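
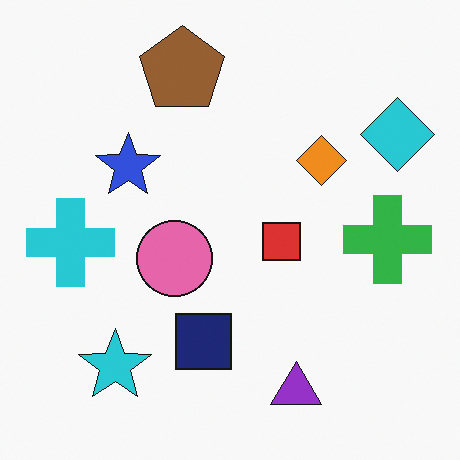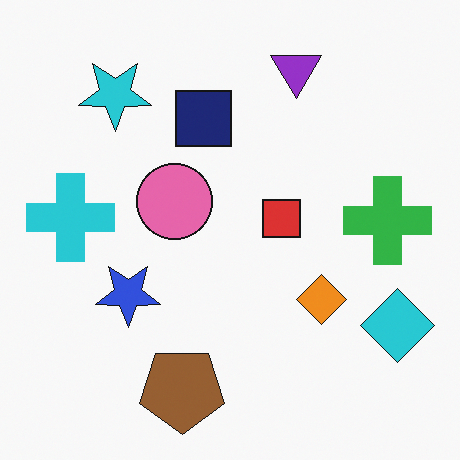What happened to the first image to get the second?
This is the original image flipped vertically (top ↔ bottom).

The brown pentagon is in the top of the first image and the bottom of the second — shapes on opposite sides of the horizontal midline have swapped in a mirror flip.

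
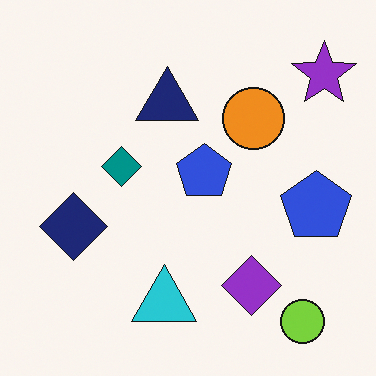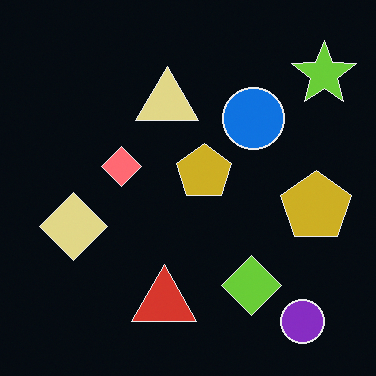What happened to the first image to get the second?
It was color-inverted (negative).

The light background has become dark and every shape's color is its complement — a photographic negative.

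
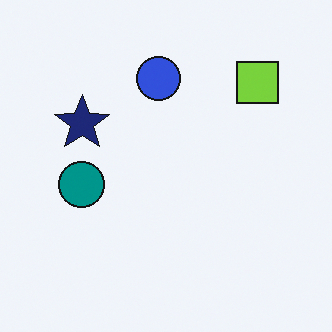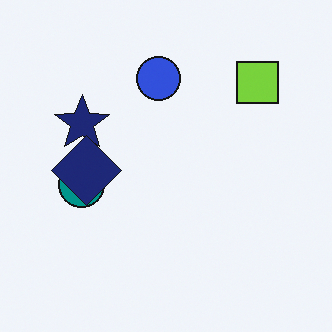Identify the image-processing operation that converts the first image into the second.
The image was overlaid with an additional navy diamond.

A navy diamond appears in the second image that is absent from the first.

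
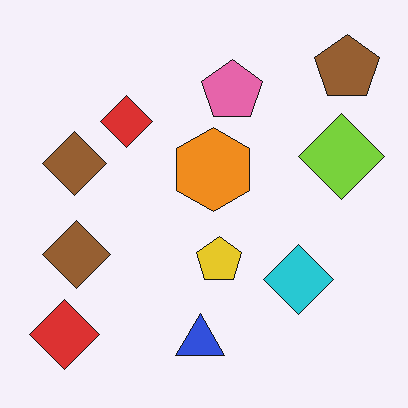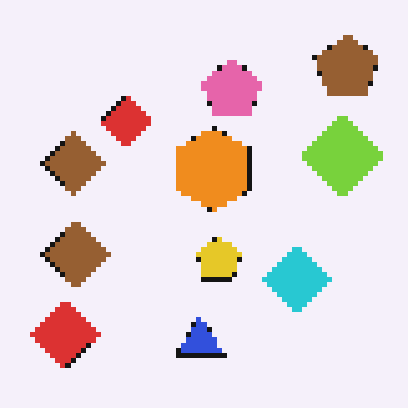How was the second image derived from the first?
It was mildly pixelated.

Shapes are reduced to large square blocks; fine edges and outlines are lost — a downscale-then-upscale (mosaic) effect.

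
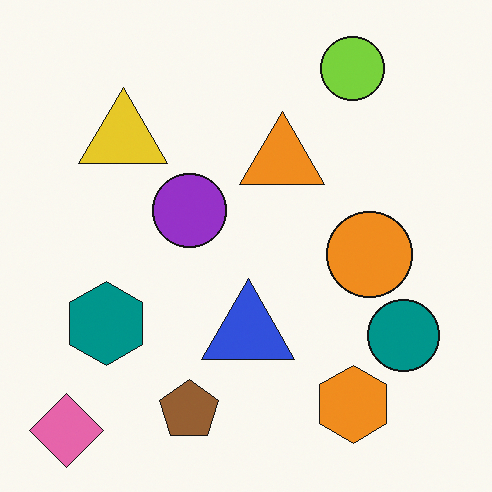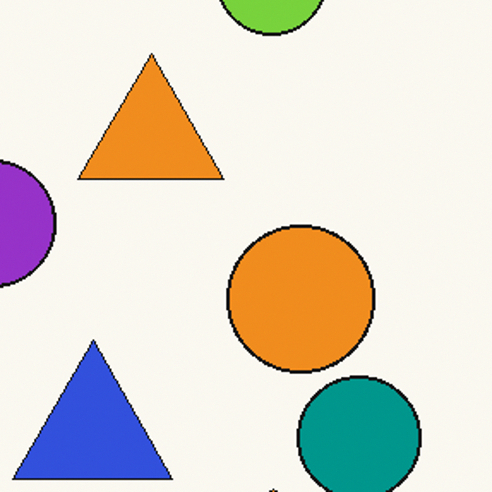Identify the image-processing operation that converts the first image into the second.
The transformation is: cropped to a noticeably smaller region and rescaled.

The visible shapes are larger and the field of view is narrower; shapes near the original edges may be partly or wholly outside the frame — a crop-and-rescale.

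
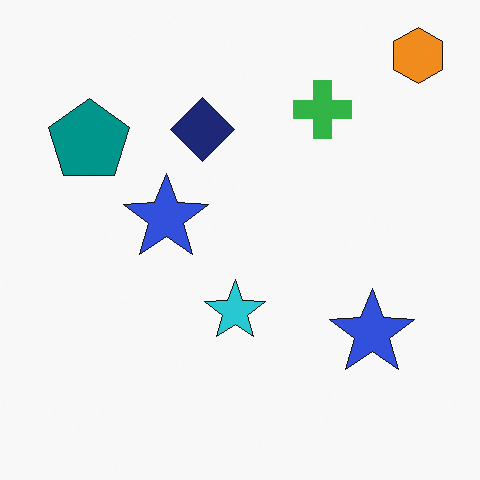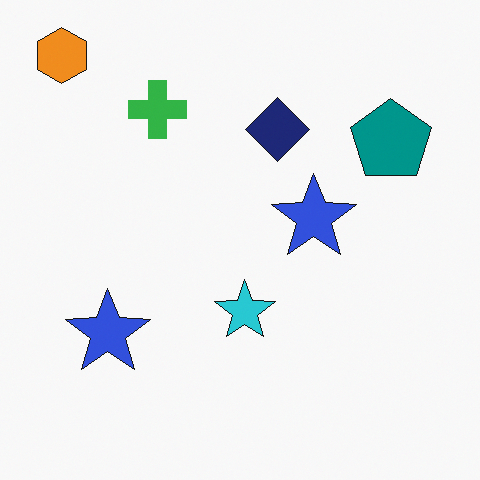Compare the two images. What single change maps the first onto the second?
This is the original image flipped horizontally (left ↔ right).

The orange hexagon is in the top-right of the first image and the top-left of the second — shapes on opposite sides of the vertical midline have swapped in a mirror flip.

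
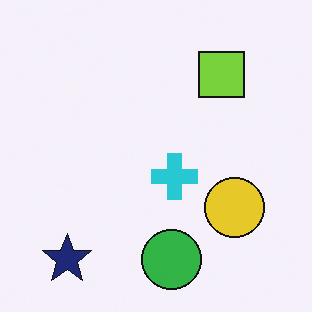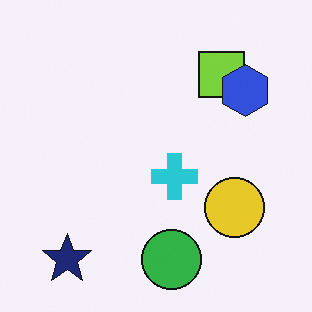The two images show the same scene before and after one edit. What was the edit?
It was overlaid with an additional blue hexagon.

A blue hexagon appears in the second image that is absent from the first.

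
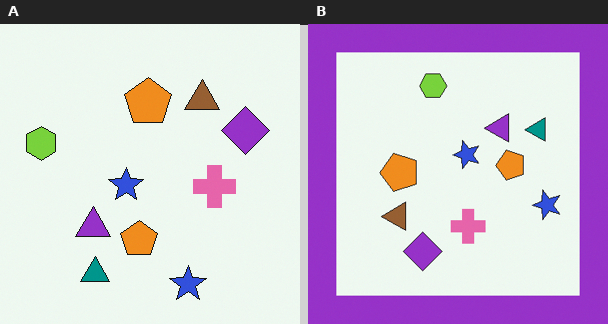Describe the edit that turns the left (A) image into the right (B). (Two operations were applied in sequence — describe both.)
It was transposed (reflected across the top-left ↔ bottom-right diagonal), then framed with a purple border.

Shapes have swapped their row and column positions — what was in the top-right is now in the bottom-left — a diagonal reflection. A solid purple frame runs around the edge of the right (B) image, with the content slightly shrunk inside it.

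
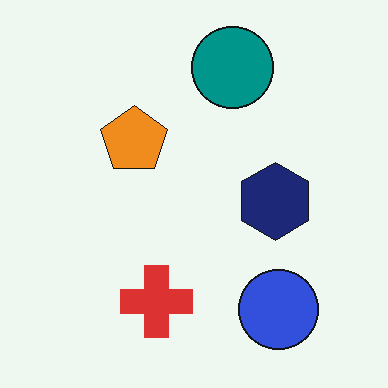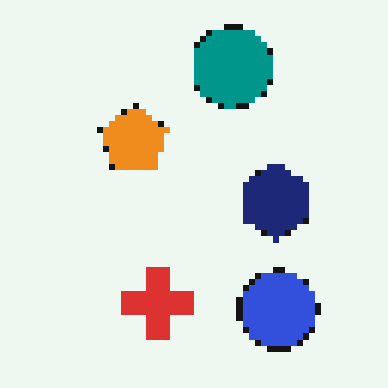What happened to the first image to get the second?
The second image is the first pixelated into visible square blocks.

Shapes are reduced to large square blocks; fine edges and outlines are lost — a downscale-then-upscale (mosaic) effect.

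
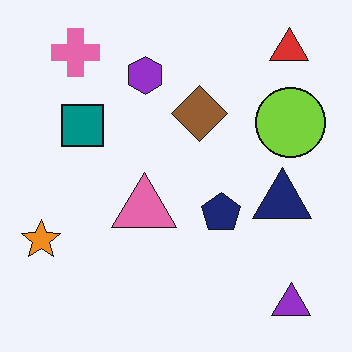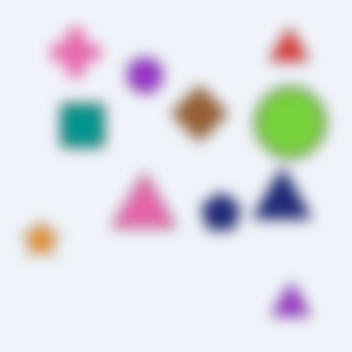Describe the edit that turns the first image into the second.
It was heavily blurred.

Shape edges and outlines are uniformly softened across the whole image.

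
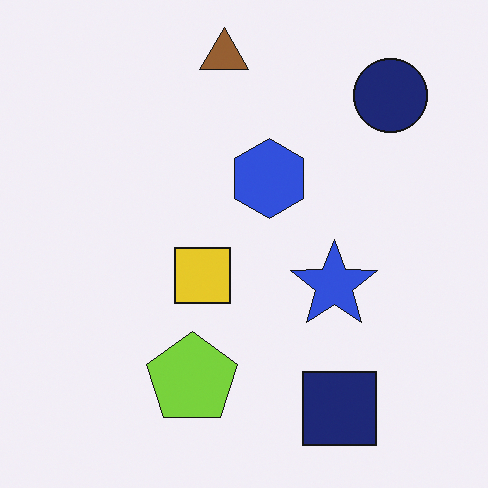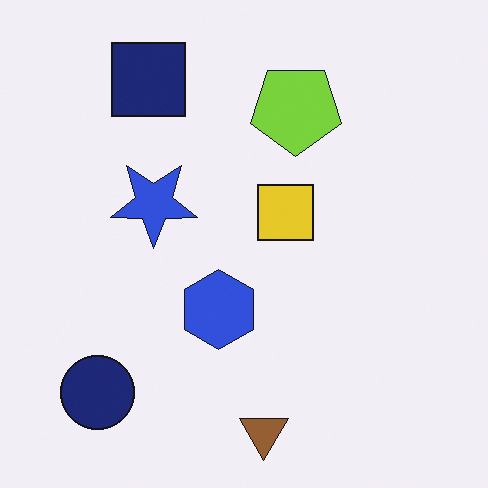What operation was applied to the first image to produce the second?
It was rotated 180°.

The navy circle sits in the top-right of the first image and the bottom-left of the second — consistent with a whole-image 180° rotation.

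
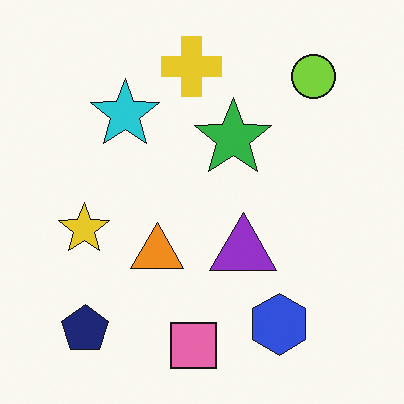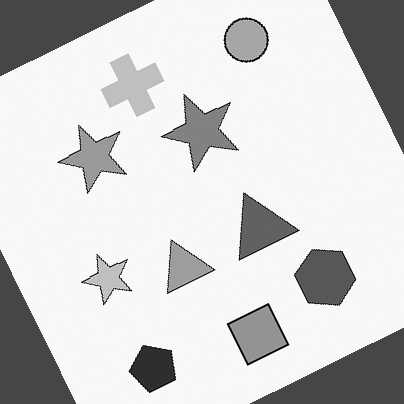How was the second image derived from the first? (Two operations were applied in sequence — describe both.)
The second image is the first rotated counter-clockwise by a clearly visible amount, then converted to grayscale.

Every shape is tilted by the same angle and the image corners show triangular fill wedges — a whole-image rotation by a non-right angle. All color is removed — every shape is now a shade of grey.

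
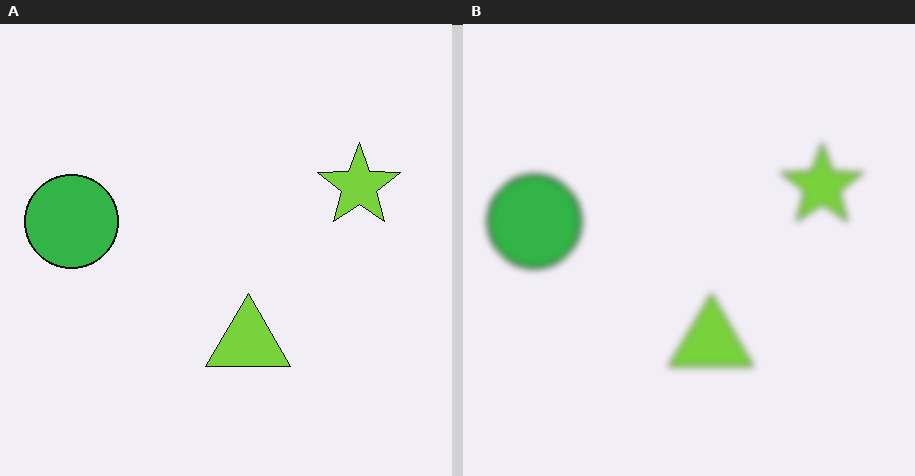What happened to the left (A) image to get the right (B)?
Noticeably gaussian-blurred.

Shape edges and outlines are uniformly softened across the whole image.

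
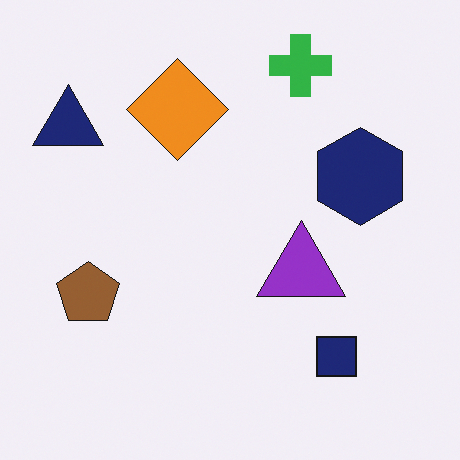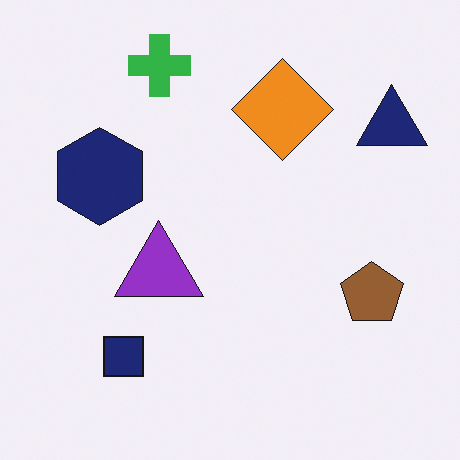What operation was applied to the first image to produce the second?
Flipped horizontally (left ↔ right).

The navy triangle is in the top-left of the first image and the top-right of the second — shapes on opposite sides of the vertical midline have swapped in a mirror flip.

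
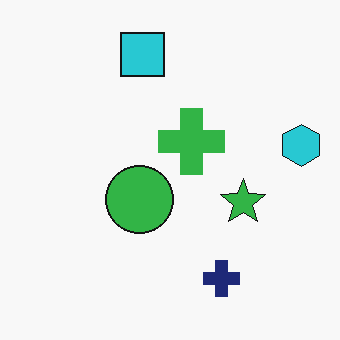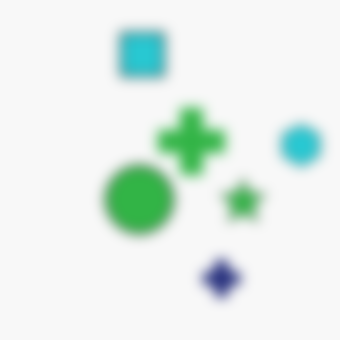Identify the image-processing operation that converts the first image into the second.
It was heavily blurred.

Shape edges and outlines are uniformly softened across the whole image.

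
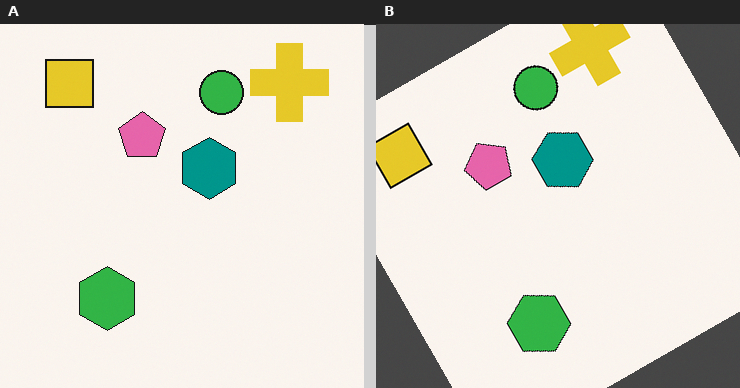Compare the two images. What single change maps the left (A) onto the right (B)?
Rotated counter-clockwise by a clearly visible amount.

Every shape is tilted by the same angle and the image corners show triangular fill wedges — a whole-image rotation by a non-right angle.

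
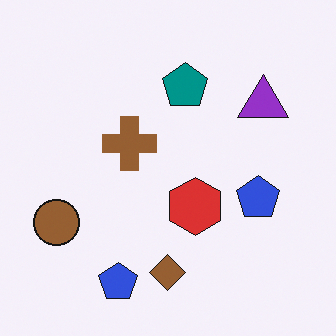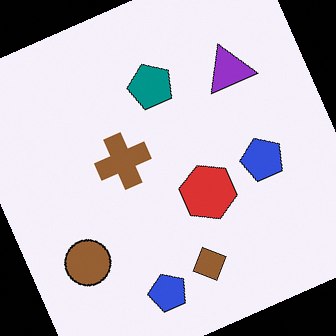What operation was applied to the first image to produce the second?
Rotated counter-clockwise by a clearly visible amount.

Every shape is tilted by the same angle and the image corners show triangular fill wedges — a whole-image rotation by a non-right angle.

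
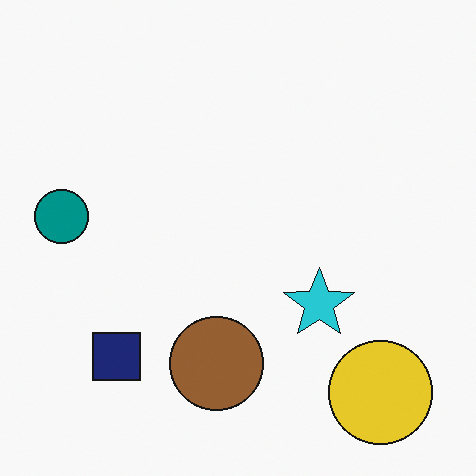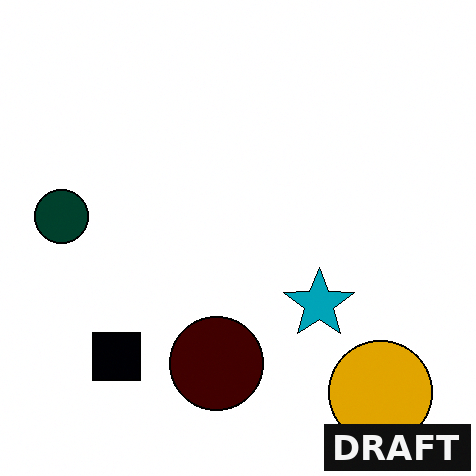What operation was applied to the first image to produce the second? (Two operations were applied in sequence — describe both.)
Given much higher contrast, then watermarked with the text "DRAFT" in the lower-right corner.

Tones are pushed away from mid-grey across the whole image — a global contrast change. A dark label reading "DRAFT" appears in the lower-right corner.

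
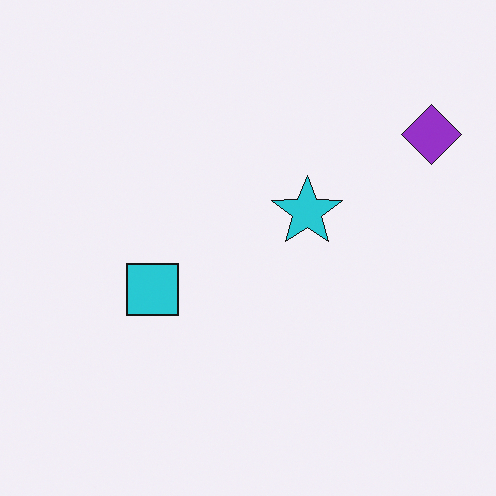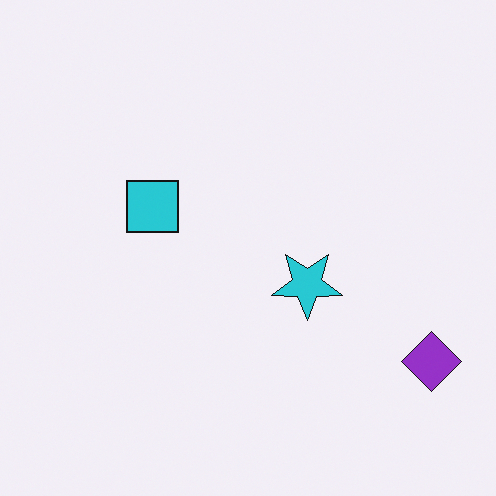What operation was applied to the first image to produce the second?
The second image is the first flipped vertically (top ↔ bottom).

The purple diamond is in the top-right of the first image and the bottom-right of the second — shapes on opposite sides of the horizontal midline have swapped in a mirror flip.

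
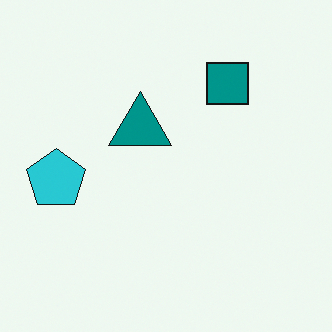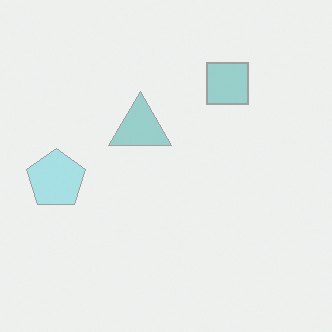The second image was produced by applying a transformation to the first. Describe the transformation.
The second image is the first washed out (contrast reduced).

Tones are pushed toward mid-grey across the whole image — a global contrast change.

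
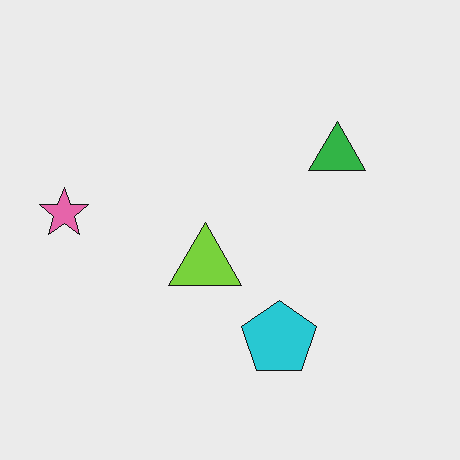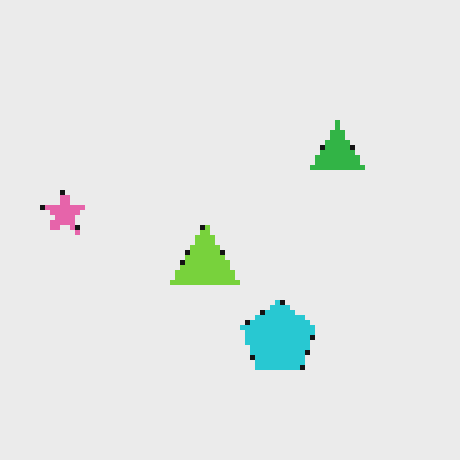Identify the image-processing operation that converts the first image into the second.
The transformation is: mildly pixelated.

Shapes are reduced to large square blocks; fine edges and outlines are lost — a downscale-then-upscale (mosaic) effect.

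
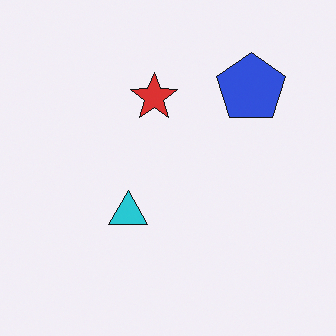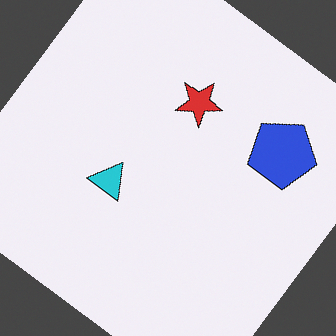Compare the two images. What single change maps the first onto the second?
Rotated clockwise by a large amount — several tens of degrees.

Every shape is tilted by the same angle and the image corners show triangular fill wedges — a whole-image rotation by a non-right angle.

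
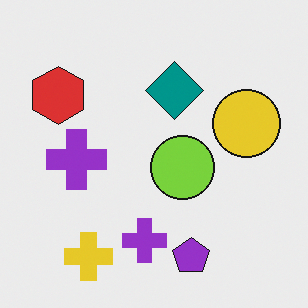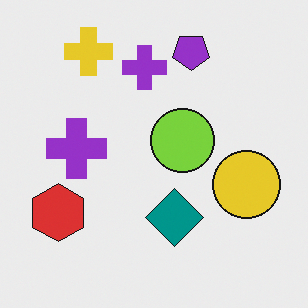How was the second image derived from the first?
The transformation is: flipped vertically (top ↔ bottom).

The yellow cross is in the bottom-left of the first image and the top-left of the second — shapes on opposite sides of the horizontal midline have swapped in a mirror flip.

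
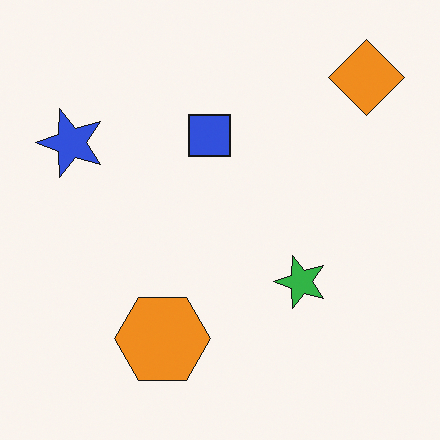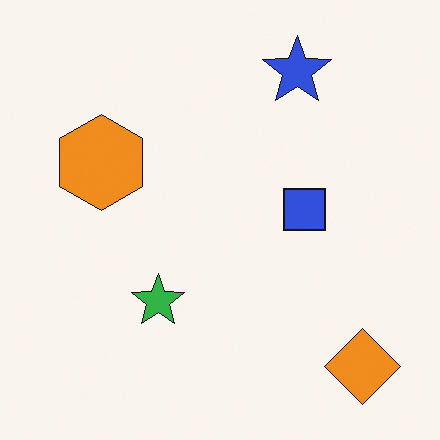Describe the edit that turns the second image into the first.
This is the original image rotated 90° counter-clockwise.

The orange diamond sits in the bottom-right of the second image and the top-right of the first — consistent with a whole-image 90° counter-clockwise rotation.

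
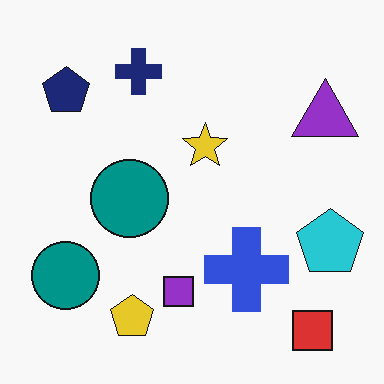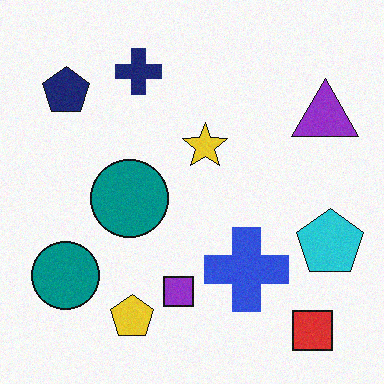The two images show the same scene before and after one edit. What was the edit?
The transformation is: degraded with a light layer of grain.

Random speckle covers the whole image, including the flat background.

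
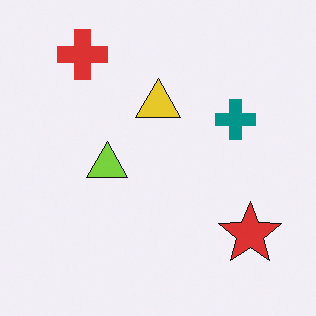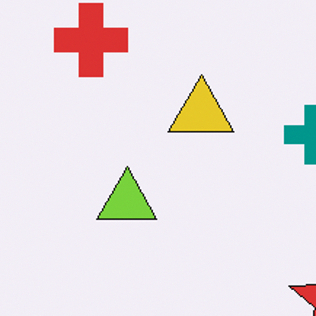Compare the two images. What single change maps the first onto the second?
This is the original image cropped slightly and scaled back up.

The visible shapes are larger and the field of view is narrower; shapes near the original edges may be partly or wholly outside the frame — a crop-and-rescale.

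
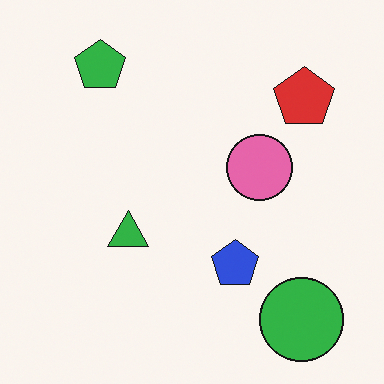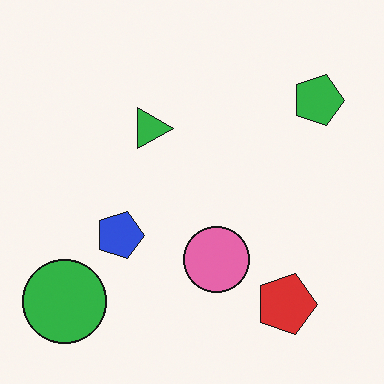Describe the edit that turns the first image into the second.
The image was rotated 90° clockwise.

The green circle sits in the bottom-right of the first image and the bottom-left of the second — consistent with a whole-image 90° clockwise rotation.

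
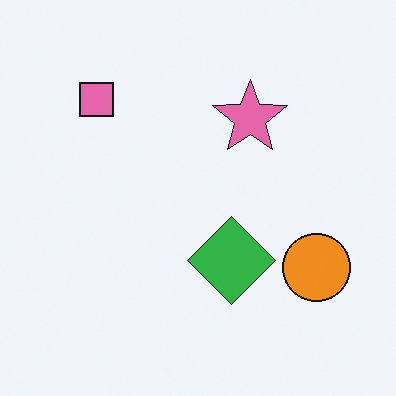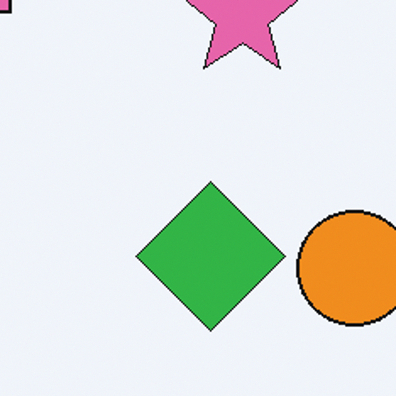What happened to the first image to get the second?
This is the original image cropped tightly and scaled back up.

The visible shapes are larger and the field of view is narrower; shapes near the original edges may be partly or wholly outside the frame — a crop-and-rescale.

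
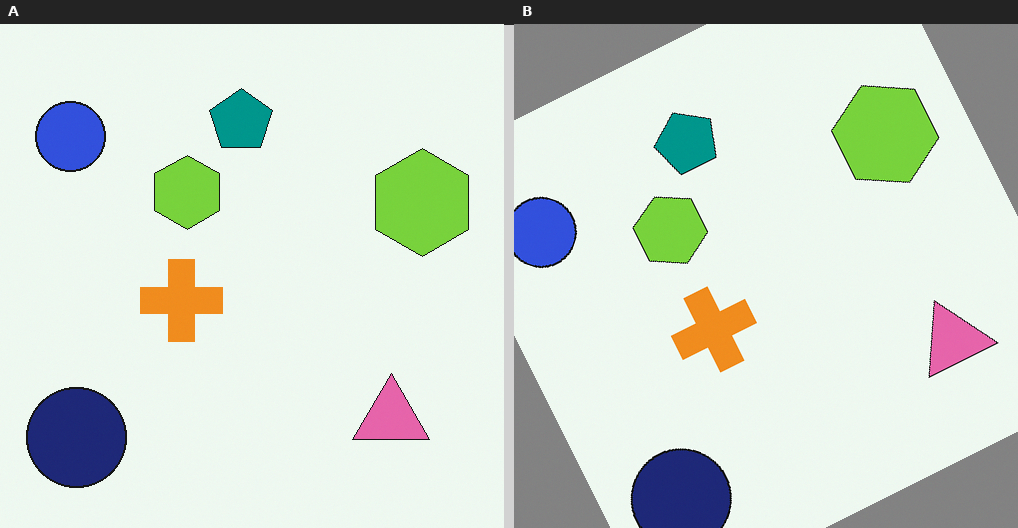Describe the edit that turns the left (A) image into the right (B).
It was rotated counter-clockwise by a moderate amount.

Every shape is tilted by the same angle and the image corners show triangular fill wedges — a whole-image rotation by a non-right angle.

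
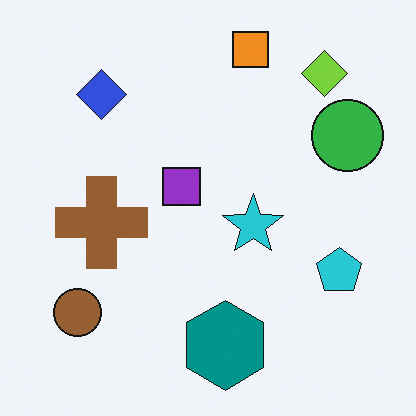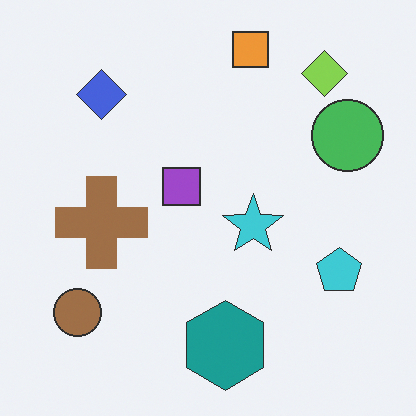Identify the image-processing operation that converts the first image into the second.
Given slightly reduced contrast.

Tones are pushed toward mid-grey across the whole image — a global contrast change.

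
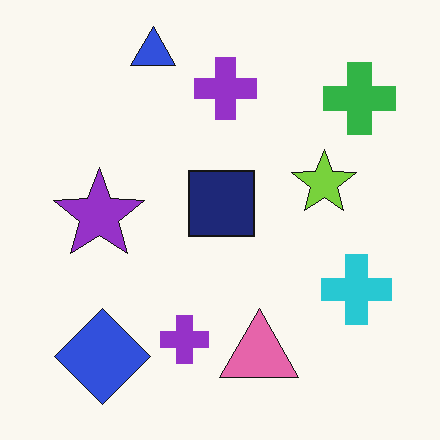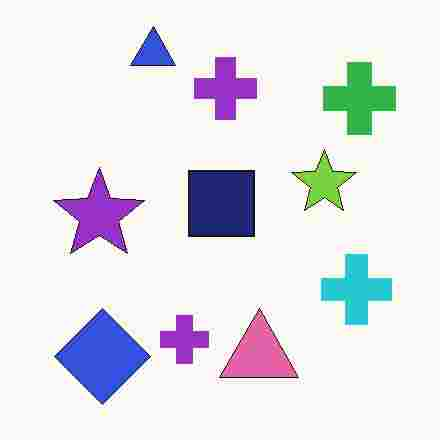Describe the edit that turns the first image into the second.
It was heavily JPEG-compressed with obvious blocking artifacts.

Blocky 8×8 compression artifacts appear around shape edges and the flat background shows ringing — characteristic JPEG degradation.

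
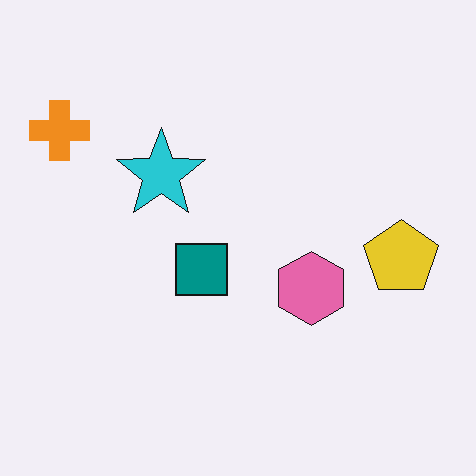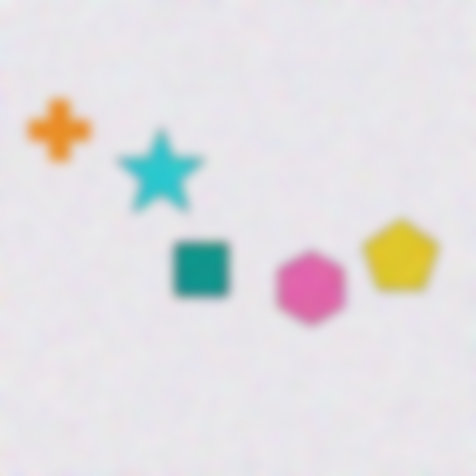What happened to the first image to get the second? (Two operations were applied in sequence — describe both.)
The image was degraded with a thick layer of grain, then strongly gaussian-blurred.

Random speckle covers the whole image, including the flat background. Shape edges and outlines are uniformly softened across the whole image.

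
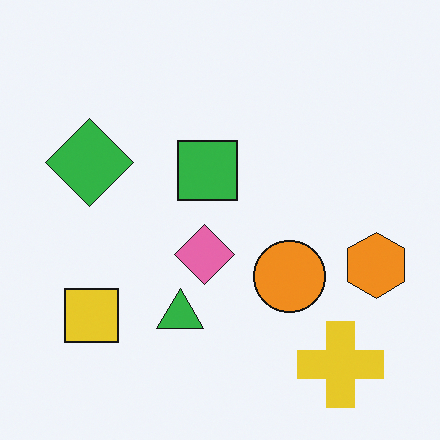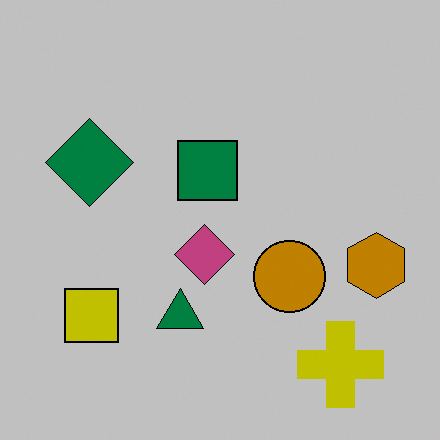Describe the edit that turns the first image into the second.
Heavily posterized to just a handful of flat colors.

Each flat color has snapped to a coarser quantized level — most visibly, the near-white background has dropped to a flat grey.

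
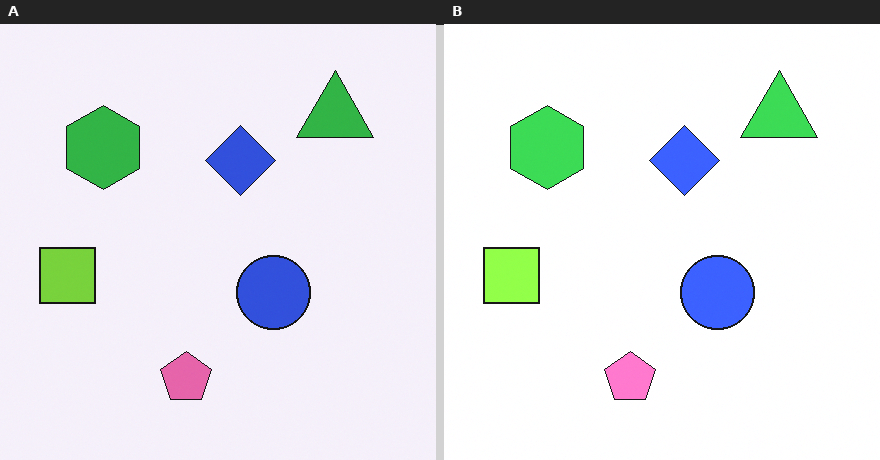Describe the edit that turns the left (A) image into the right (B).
The transformation is: slightly brightened.

Every pixel — background and shapes alike — is uniformly brightened.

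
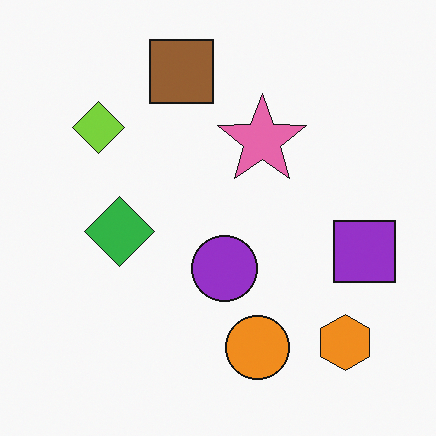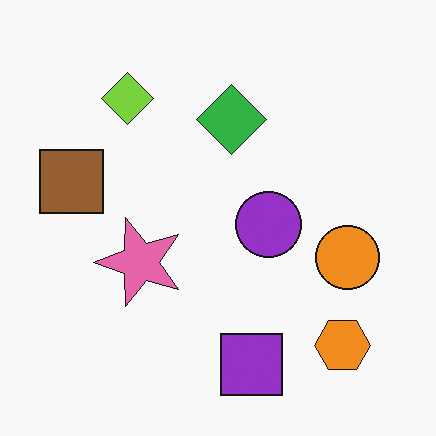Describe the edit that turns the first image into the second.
The second image is the first transposed (reflected across the top-left ↔ bottom-right diagonal).

Shapes have swapped their row and column positions — what was in the top-right is now in the bottom-left — a diagonal reflection.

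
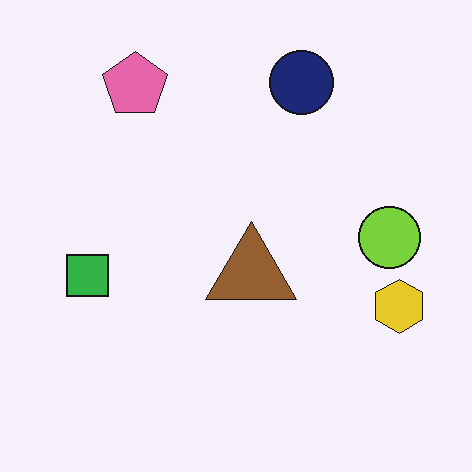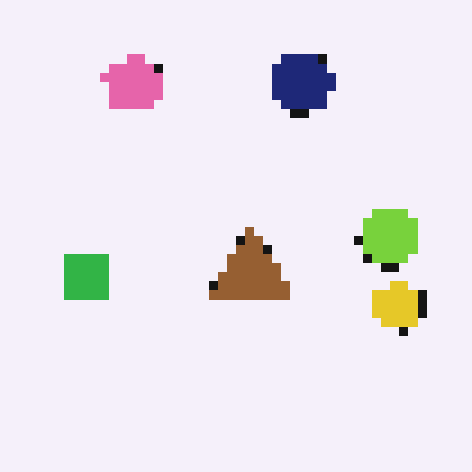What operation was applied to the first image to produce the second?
It was coarsely pixelated.

Shapes are reduced to large square blocks; fine edges and outlines are lost — a downscale-then-upscale (mosaic) effect.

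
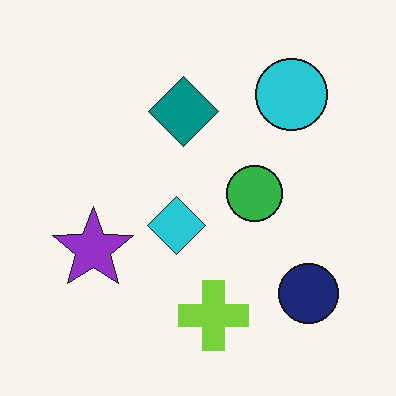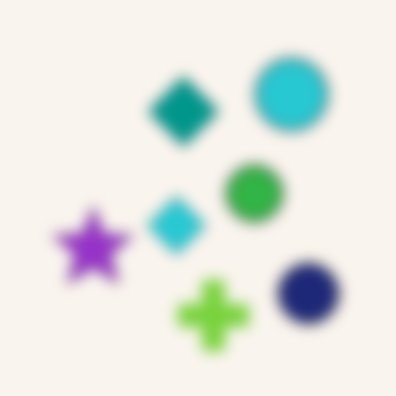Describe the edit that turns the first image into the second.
The image was strongly gaussian-blurred.

Shape edges and outlines are uniformly softened across the whole image.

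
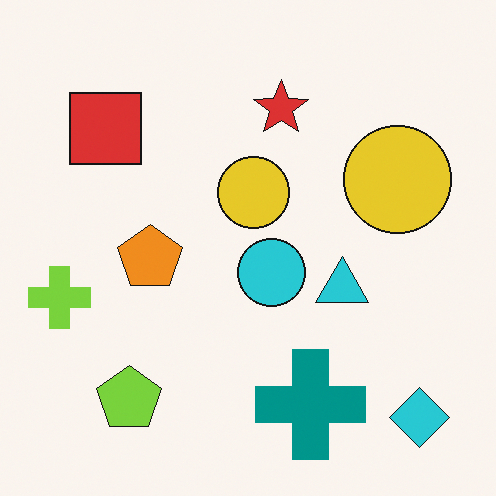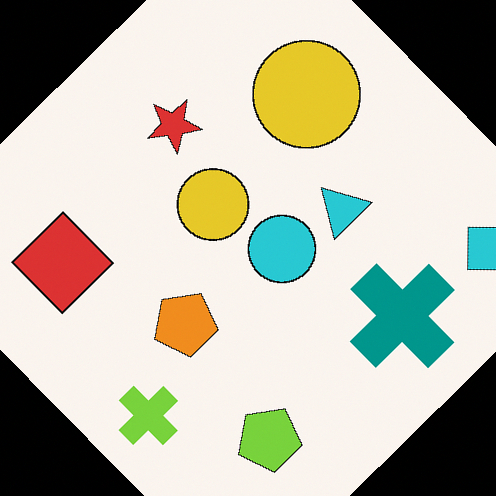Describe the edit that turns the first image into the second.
The transformation is: rotated counter-clockwise by a large amount — several tens of degrees.

Every shape is tilted by the same angle and the image corners show triangular fill wedges — a whole-image rotation by a non-right angle.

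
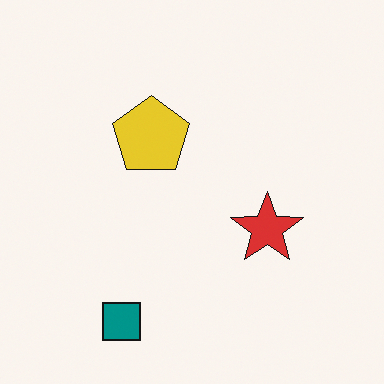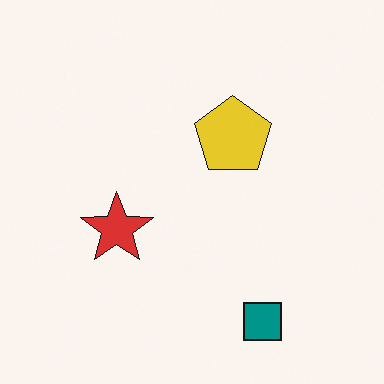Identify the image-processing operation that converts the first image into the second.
The second image is the first flipped horizontally (left ↔ right).

The red star is in the right of the first image and the left of the second — shapes on opposite sides of the vertical midline have swapped in a mirror flip.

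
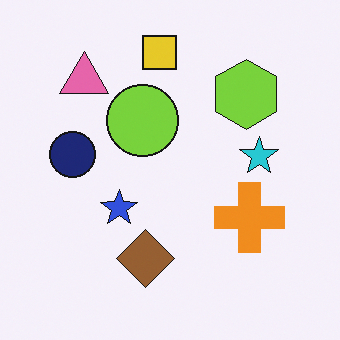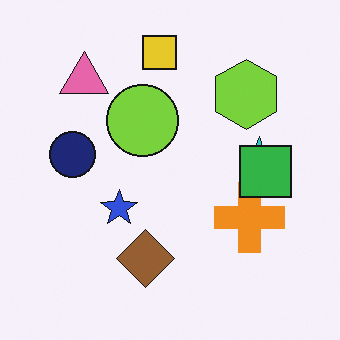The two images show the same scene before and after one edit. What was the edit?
This is the original image overlaid with an additional green square.

A green square appears in the second image that is absent from the first.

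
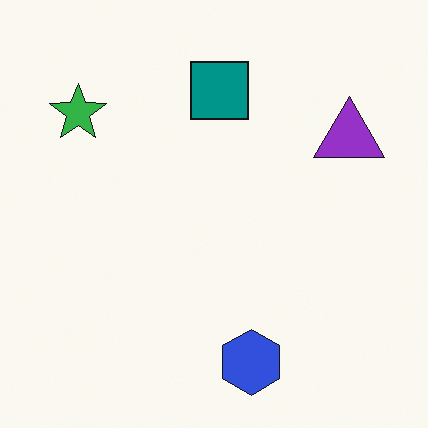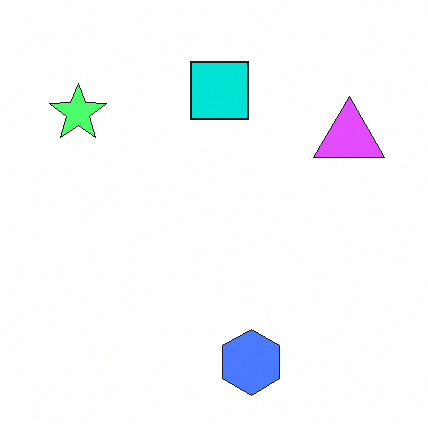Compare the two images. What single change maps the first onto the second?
This is the original image noticeably brightened.

Every pixel — background and shapes alike — is uniformly brightened.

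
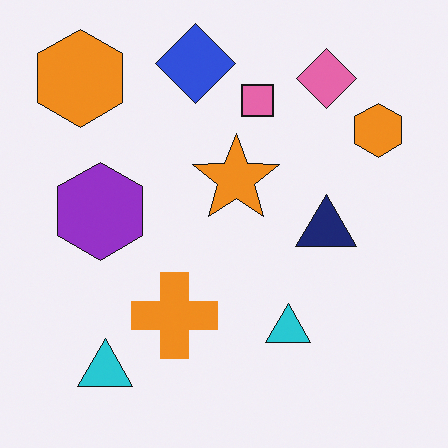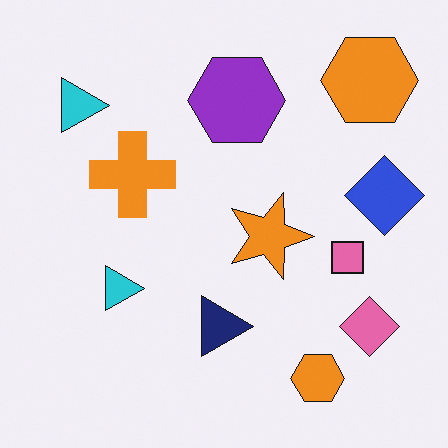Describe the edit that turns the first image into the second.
Rotated 90° clockwise.

The pink diamond sits in the top-right of the first image and the bottom-right of the second — consistent with a whole-image 90° clockwise rotation.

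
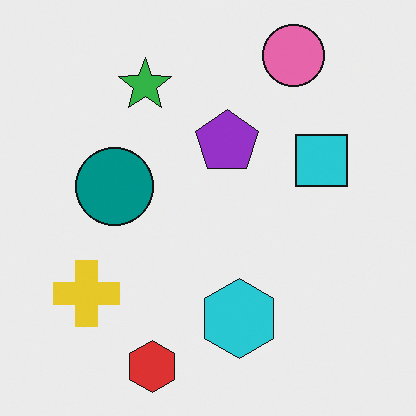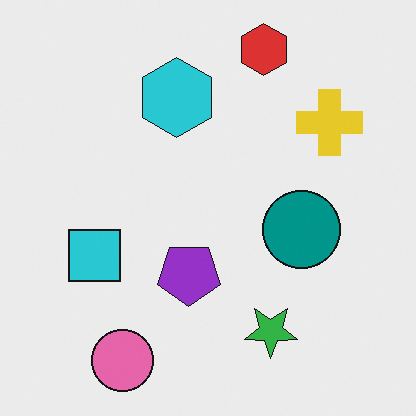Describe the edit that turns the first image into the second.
The second image is the first rotated 180°.

The pink circle sits in the top-right of the first image and the bottom-left of the second — consistent with a whole-image 180° rotation.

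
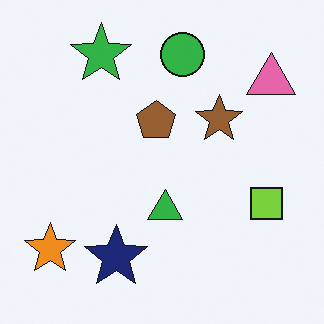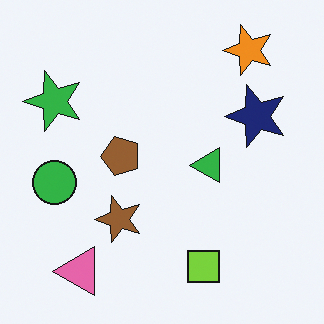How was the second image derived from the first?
It was transposed (reflected across the top-left ↔ bottom-right diagonal).

Shapes have swapped their row and column positions — what was in the top-right is now in the bottom-left — a diagonal reflection.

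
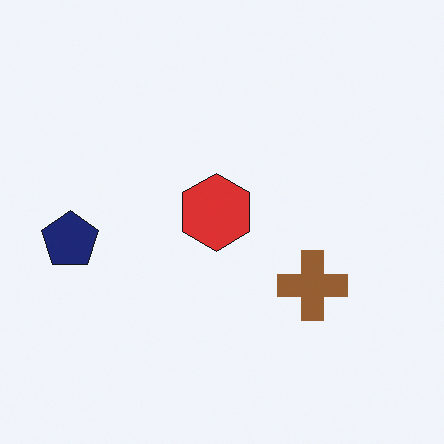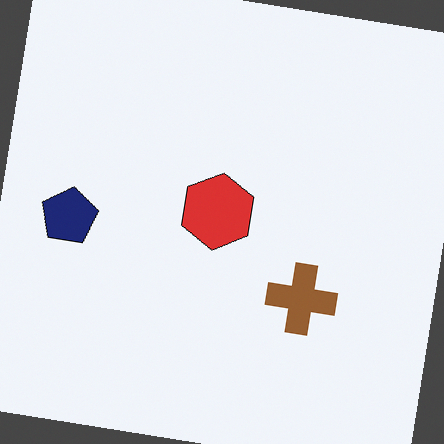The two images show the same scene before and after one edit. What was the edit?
It was rotated clockwise by a few degrees.

Every shape is tilted by the same angle and the image corners show triangular fill wedges — a whole-image rotation by a non-right angle.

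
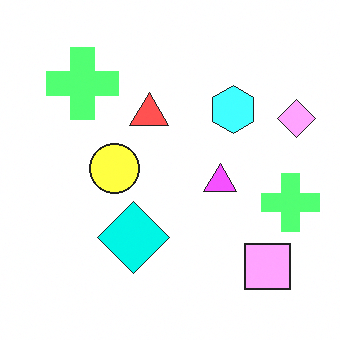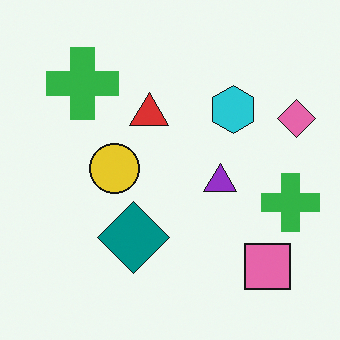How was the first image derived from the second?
It was noticeably brightened.

Every pixel — background and shapes alike — is uniformly brightened.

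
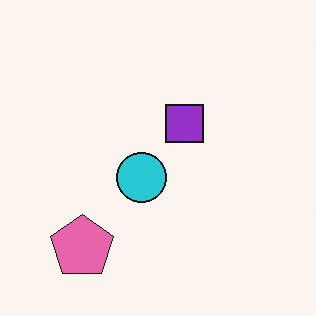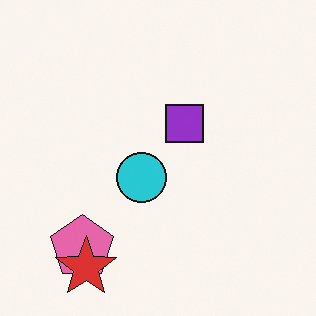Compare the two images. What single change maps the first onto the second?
The transformation is: overlaid with an additional red star.

A red star appears in the second image that is absent from the first.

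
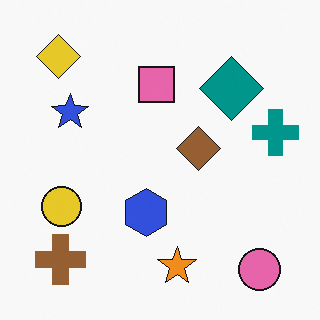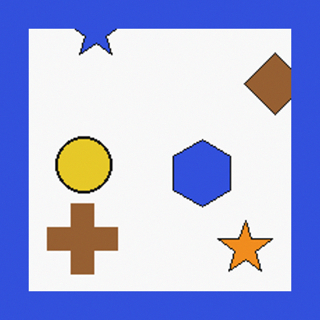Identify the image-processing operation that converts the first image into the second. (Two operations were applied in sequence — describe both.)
The image was cropped tightly and scaled back up, then framed with a blue border.

The visible shapes are larger and the field of view is narrower; shapes near the original edges may be partly or wholly outside the frame — a crop-and-rescale. A solid blue frame runs around the edge of the second image, with the content slightly shrunk inside it.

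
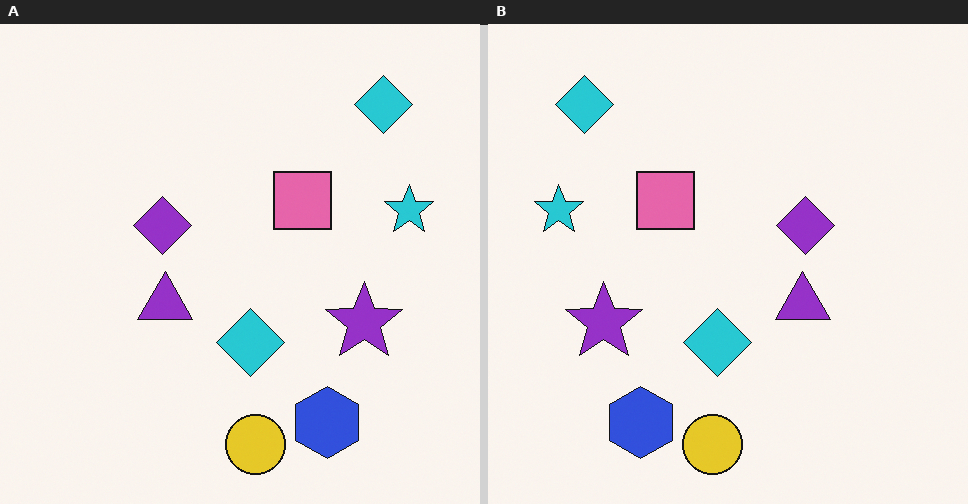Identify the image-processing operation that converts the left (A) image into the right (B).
It was flipped horizontally (left ↔ right).

The cyan star is in the right of the left (A) image and the left of the right (B) — shapes on opposite sides of the vertical midline have swapped in a mirror flip.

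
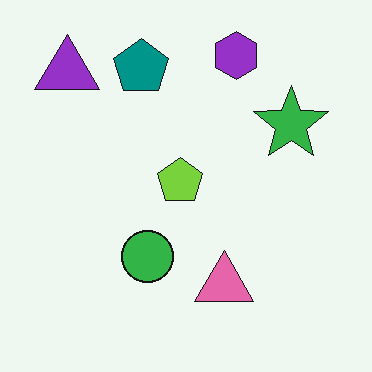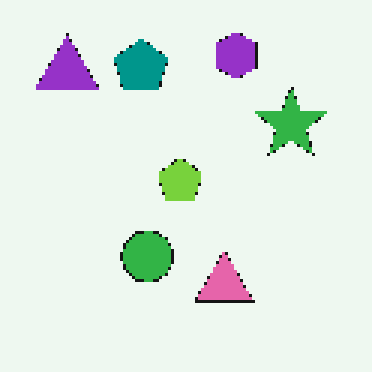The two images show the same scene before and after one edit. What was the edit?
The image was mildly pixelated.

Shapes are reduced to large square blocks; fine edges and outlines are lost — a downscale-then-upscale (mosaic) effect.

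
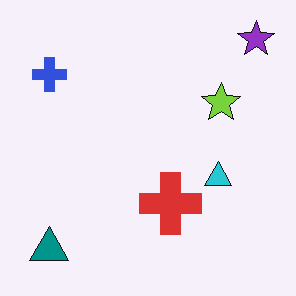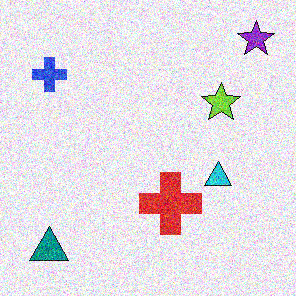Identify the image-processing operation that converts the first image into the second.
The image was degraded with strong gaussian noise.

Random speckle covers the whole image, including the flat background.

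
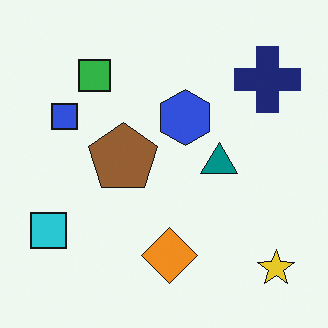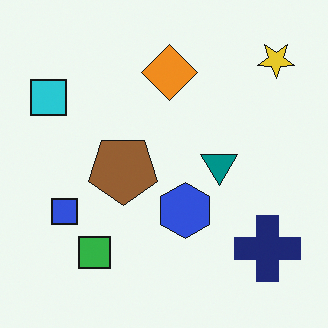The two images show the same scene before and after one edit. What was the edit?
Flipped vertically (top ↔ bottom).

The yellow star is in the bottom-right of the first image and the top-right of the second — shapes on opposite sides of the horizontal midline have swapped in a mirror flip.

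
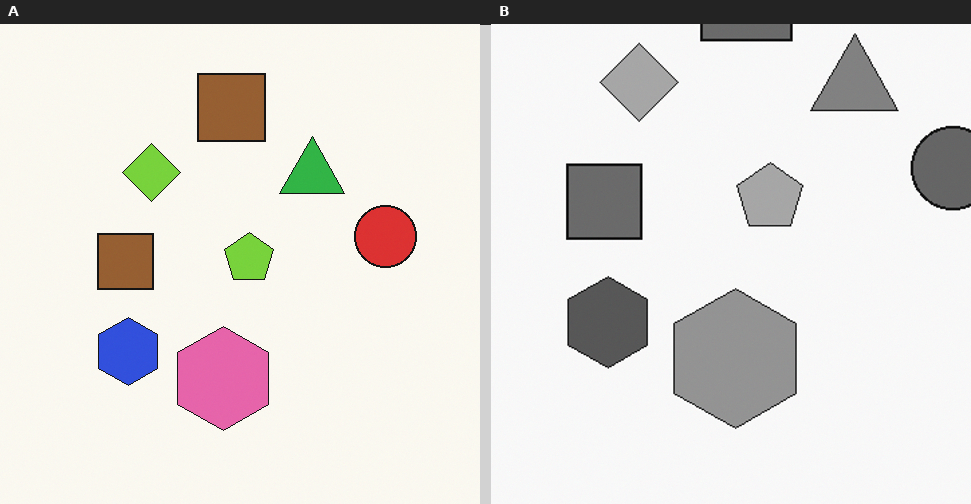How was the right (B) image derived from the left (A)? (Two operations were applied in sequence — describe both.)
The transformation is: cropped to a modestly smaller region and rescaled, then converted to grayscale.

The visible shapes are larger and the field of view is narrower; shapes near the original edges may be partly or wholly outside the frame — a crop-and-rescale. All color is removed — every shape is now a shade of grey.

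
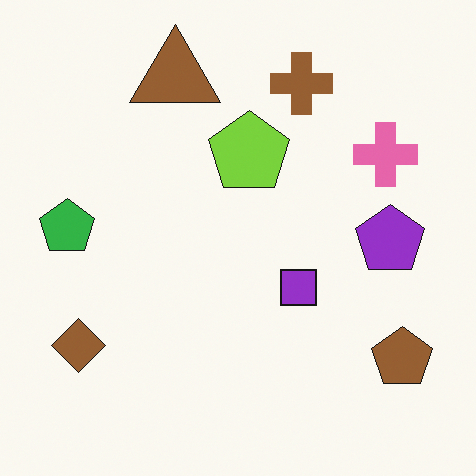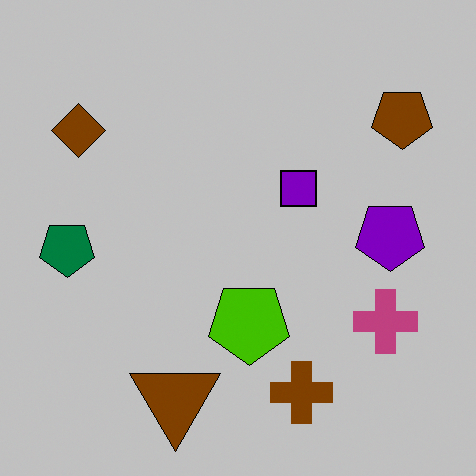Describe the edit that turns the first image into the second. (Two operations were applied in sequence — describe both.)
This is the original image flipped vertically (top ↔ bottom), then aggressively posterized.

The brown triangle is in the top of the first image and the bottom of the second — shapes on opposite sides of the horizontal midline have swapped in a mirror flip. Each flat color has snapped to a coarser quantized level — most visibly, the near-white background has dropped to a flat grey.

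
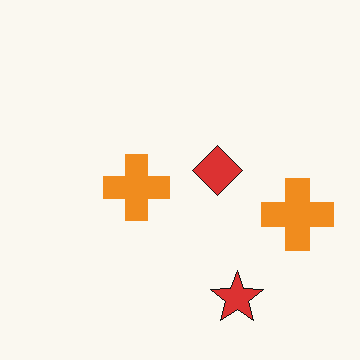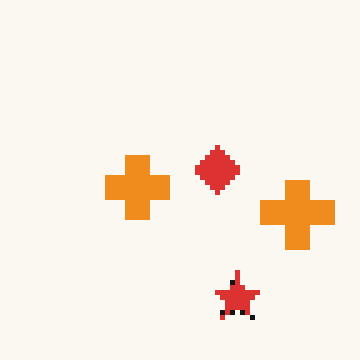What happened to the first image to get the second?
The second image is the first lightly pixelated (a mild mosaic effect).

Shapes are reduced to large square blocks; fine edges and outlines are lost — a downscale-then-upscale (mosaic) effect.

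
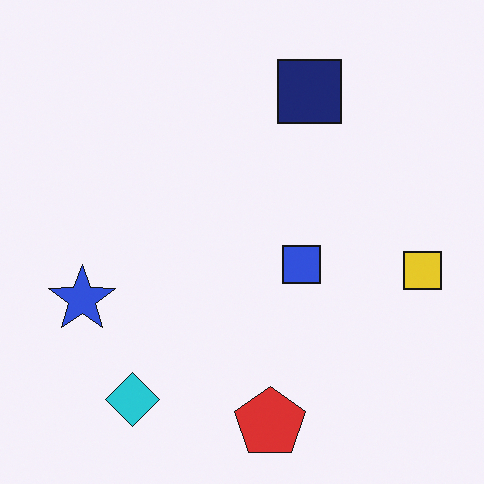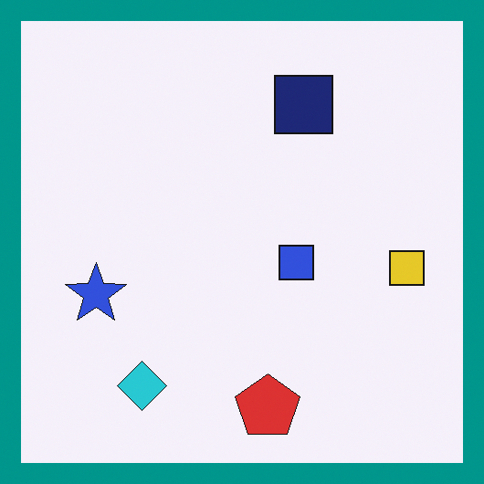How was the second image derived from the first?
Framed with a teal border.

A solid teal frame runs around the edge of the second image, with the content slightly shrunk inside it.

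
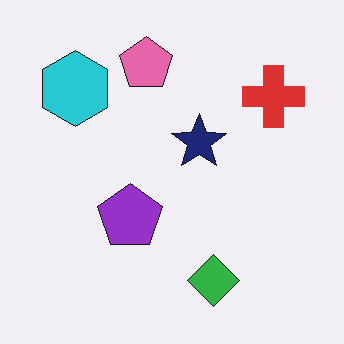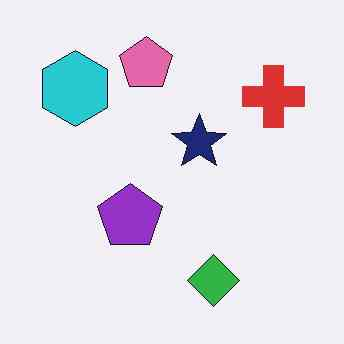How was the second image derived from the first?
The image was given moderate JPEG compression.

Blocky 8×8 compression artifacts appear around shape edges and the flat background shows ringing — characteristic JPEG degradation.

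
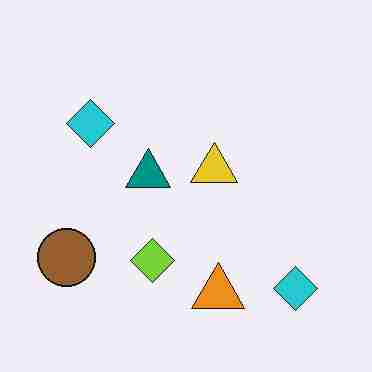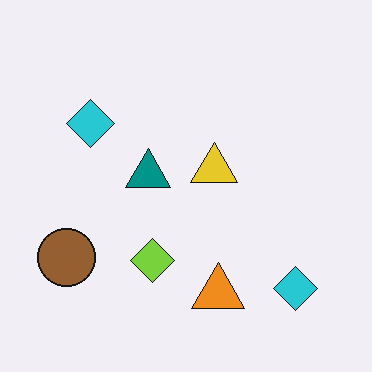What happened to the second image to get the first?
Heavily JPEG-compressed with obvious blocking artifacts.

Blocky 8×8 compression artifacts appear around shape edges and the flat background shows ringing — characteristic JPEG degradation.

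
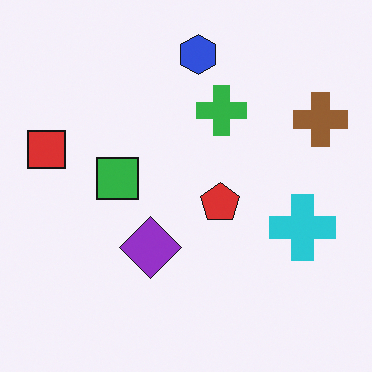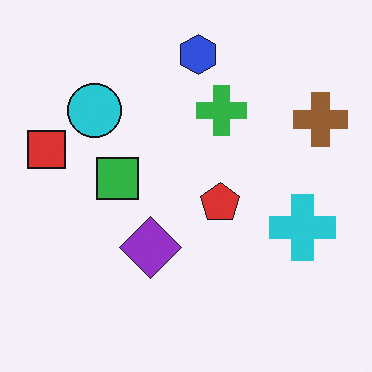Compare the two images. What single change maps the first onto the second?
The image was overlaid with an additional cyan circle.

A cyan circle appears in the second image that is absent from the first.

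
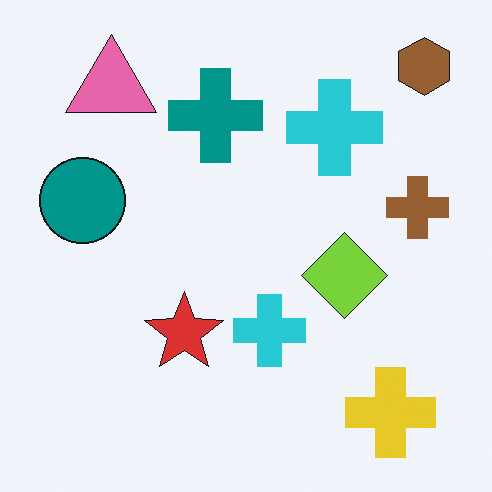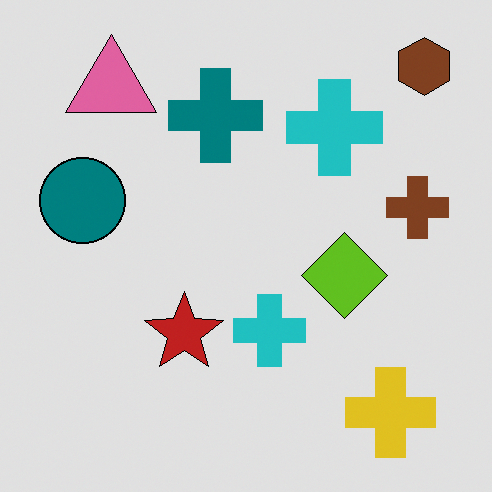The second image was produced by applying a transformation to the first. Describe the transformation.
The second image is the first moderately posterized.

Each flat color has snapped to a coarser quantized level — most visibly, the near-white background has dropped to a flat grey.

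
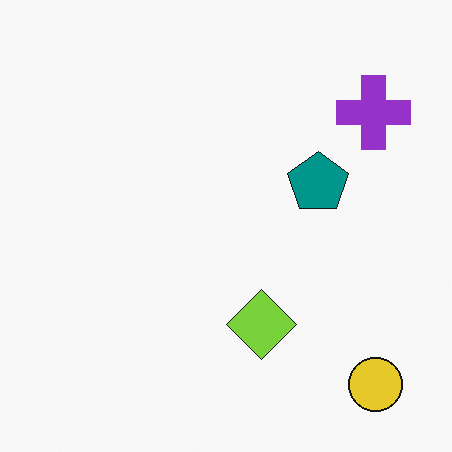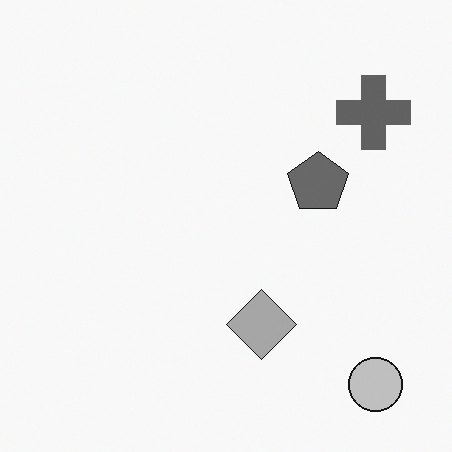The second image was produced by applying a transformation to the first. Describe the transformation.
Converted to grayscale.

All color is removed — every shape is now a shade of grey.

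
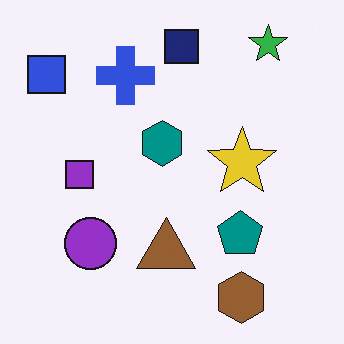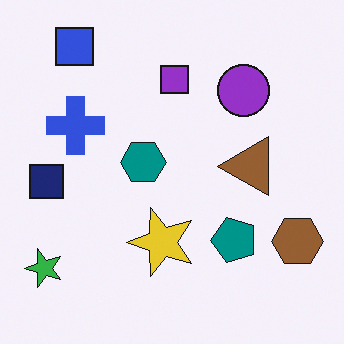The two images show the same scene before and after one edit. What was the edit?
It was transposed (reflected across the top-left ↔ bottom-right diagonal).

Shapes have swapped their row and column positions — what was in the top-right is now in the bottom-left — a diagonal reflection.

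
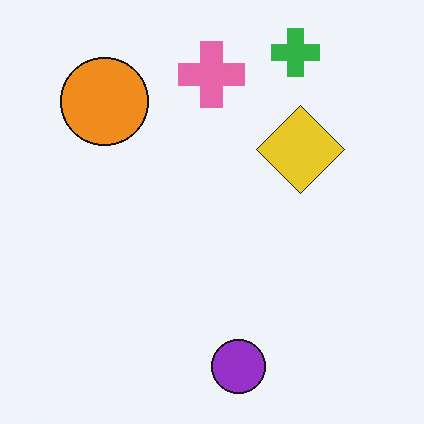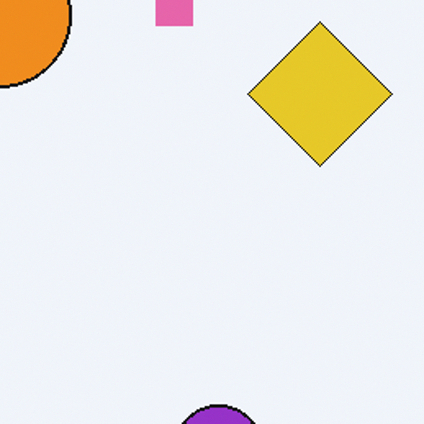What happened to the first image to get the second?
The transformation is: cropped to a noticeably smaller region and rescaled.

The visible shapes are larger and the field of view is narrower; shapes near the original edges may be partly or wholly outside the frame — a crop-and-rescale.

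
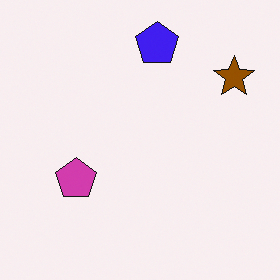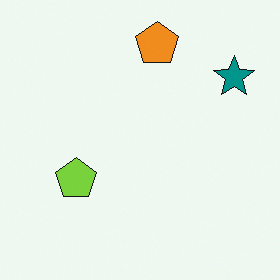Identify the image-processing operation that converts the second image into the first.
The transformation is: hue-shifted by a large amount.

Every shape's color has rotated by the same amount around the hue wheel — a uniform hue shift.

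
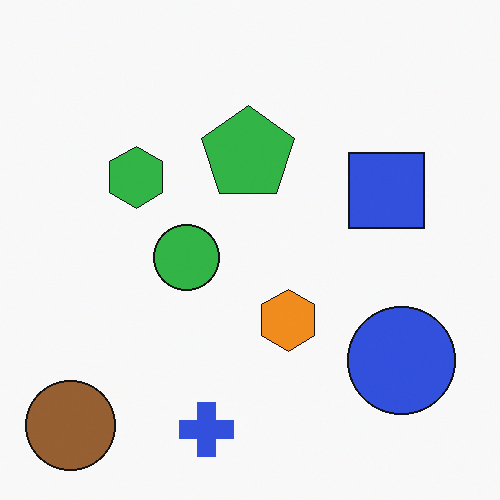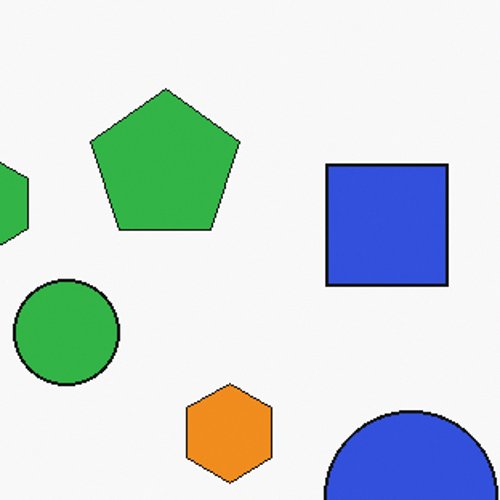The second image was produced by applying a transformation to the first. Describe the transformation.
Cropped slightly and scaled back up.

The visible shapes are larger and the field of view is narrower; shapes near the original edges may be partly or wholly outside the frame — a crop-and-rescale.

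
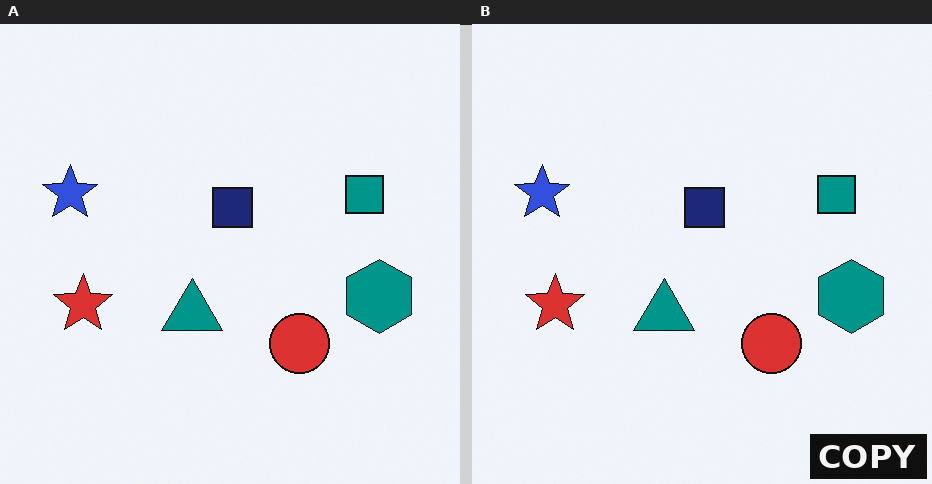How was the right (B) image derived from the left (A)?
The image was watermarked with the text "COPY" in the lower-right corner.

A dark label reading "COPY" appears in the lower-right corner.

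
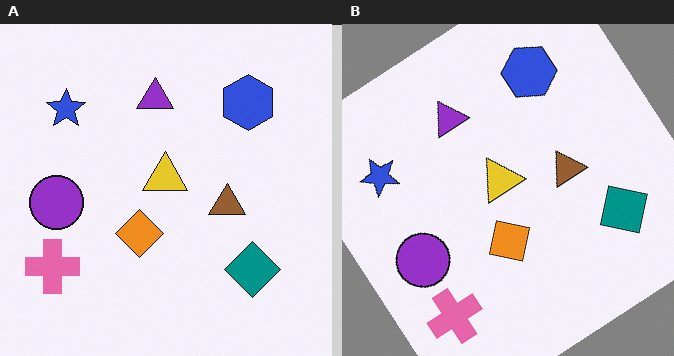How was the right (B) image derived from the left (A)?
The right (B) image is the left (A) rotated counter-clockwise by a large amount — several tens of degrees.

Every shape is tilted by the same angle and the image corners show triangular fill wedges — a whole-image rotation by a non-right angle.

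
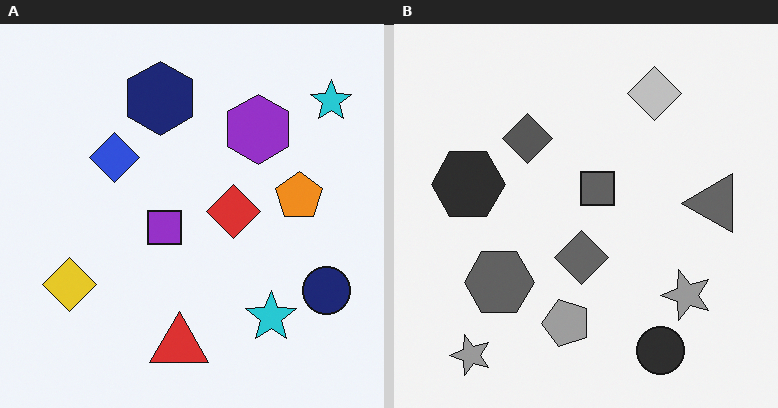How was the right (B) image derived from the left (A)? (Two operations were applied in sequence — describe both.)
The transformation is: transposed (reflected across the top-left ↔ bottom-right diagonal), then converted to grayscale.

Shapes have swapped their row and column positions — what was in the top-right is now in the bottom-left — a diagonal reflection. All color is removed — every shape is now a shade of grey.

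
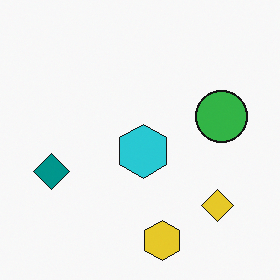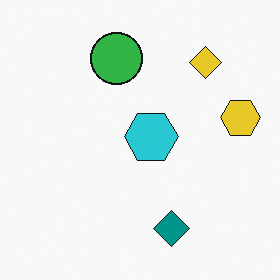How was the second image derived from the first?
This is the original image rotated 90° counter-clockwise.

The yellow hexagon sits in the bottom of the first image and the right of the second — consistent with a whole-image 90° counter-clockwise rotation.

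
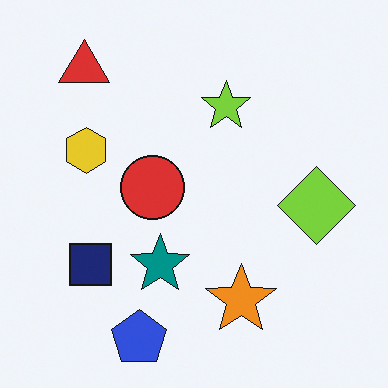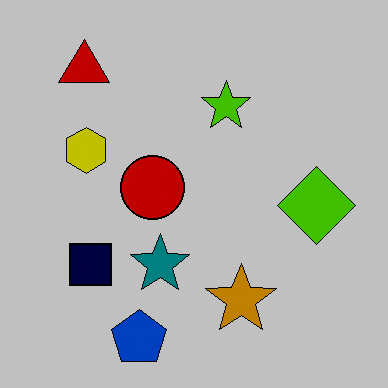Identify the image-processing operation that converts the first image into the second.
This is the original image heavily posterized to just a handful of flat colors.

Each flat color has snapped to a coarser quantized level — most visibly, the near-white background has dropped to a flat grey.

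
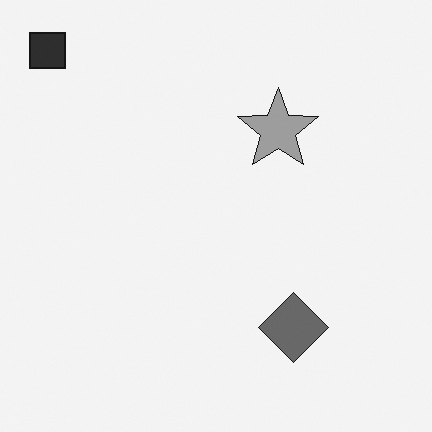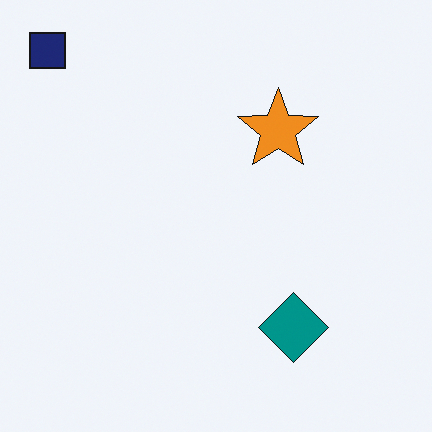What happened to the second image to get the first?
This is the original image converted to grayscale.

All color is removed — every shape is now a shade of grey.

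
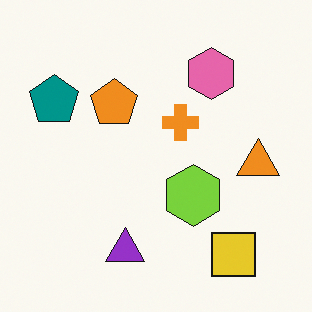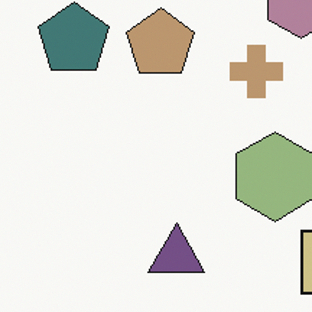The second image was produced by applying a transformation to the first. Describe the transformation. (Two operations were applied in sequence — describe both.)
The second image is the first cropped to a modestly smaller region and rescaled, then made much more muted (saturation change).

The visible shapes are larger and the field of view is narrower; shapes near the original edges may be partly or wholly outside the frame — a crop-and-rescale. All colors are more muted and greyish — a global saturation change.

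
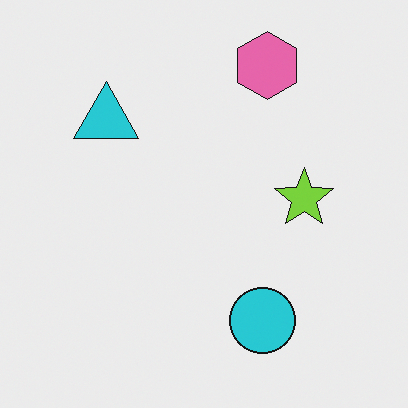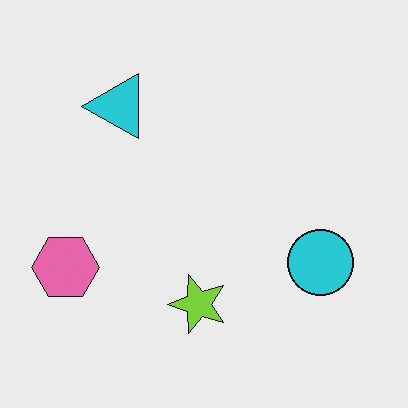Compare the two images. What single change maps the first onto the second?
The transformation is: transposed (reflected across the top-left ↔ bottom-right diagonal).

Shapes have swapped their row and column positions — what was in the top-right is now in the bottom-left — a diagonal reflection.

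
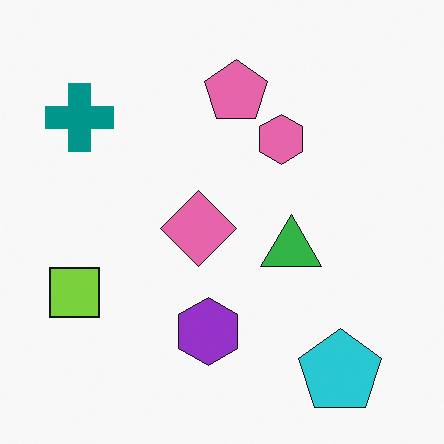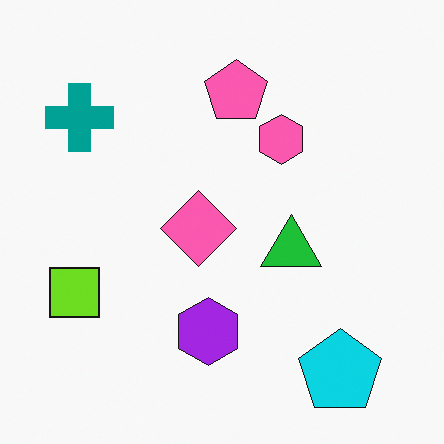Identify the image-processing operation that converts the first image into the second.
Slightly oversaturated.

All colors are more vivid — a global saturation change.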